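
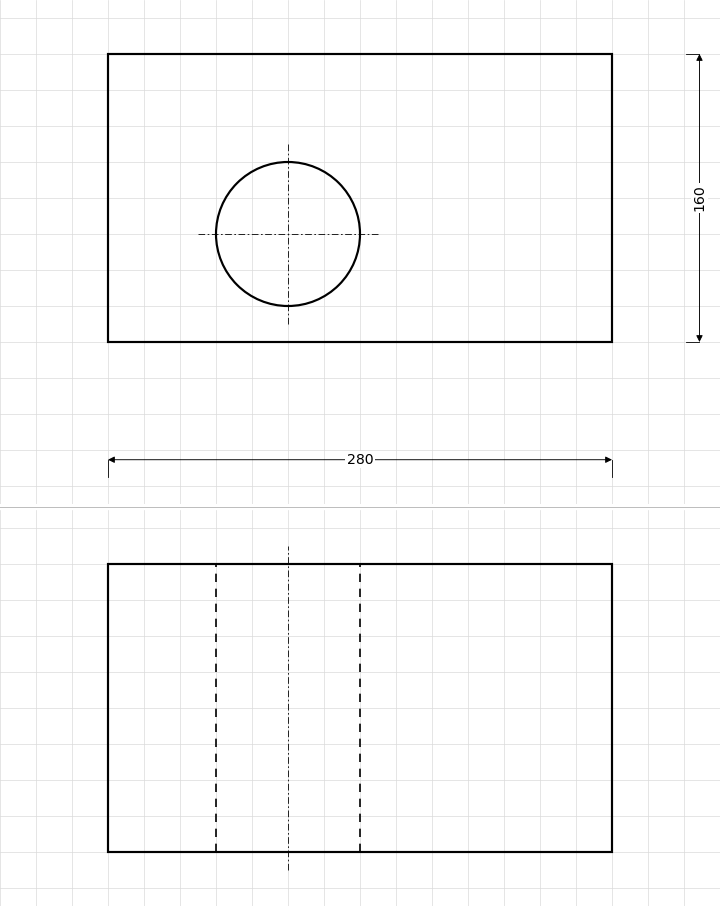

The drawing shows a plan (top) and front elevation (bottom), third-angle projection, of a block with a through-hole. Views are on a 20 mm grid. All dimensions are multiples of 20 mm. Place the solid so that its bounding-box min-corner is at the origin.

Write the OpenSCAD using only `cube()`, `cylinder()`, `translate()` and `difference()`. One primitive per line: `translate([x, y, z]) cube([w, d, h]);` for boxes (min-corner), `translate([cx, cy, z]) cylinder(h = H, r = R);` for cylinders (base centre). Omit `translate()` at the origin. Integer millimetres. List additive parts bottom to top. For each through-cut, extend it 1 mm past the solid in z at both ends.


difference() {
  cube([280, 160, 160]);
  translate([100, 60, -1]) cylinder(h = 162, r = 40);
}


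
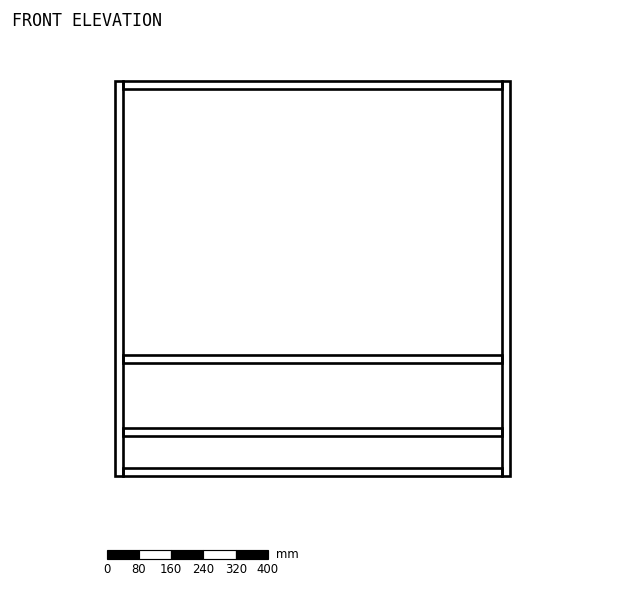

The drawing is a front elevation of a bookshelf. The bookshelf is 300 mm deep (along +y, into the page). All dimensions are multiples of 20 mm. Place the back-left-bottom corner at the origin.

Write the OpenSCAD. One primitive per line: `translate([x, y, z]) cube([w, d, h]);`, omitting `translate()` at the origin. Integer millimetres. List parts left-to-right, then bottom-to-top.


cube([20, 300, 980]);
translate([20, 0, 0]) cube([940, 300, 20]);
translate([20, 0, 100]) cube([940, 300, 20]);
translate([20, 0, 280]) cube([940, 300, 20]);
translate([20, 0, 960]) cube([940, 300, 20]);
translate([960, 0, 0]) cube([20, 300, 980]);


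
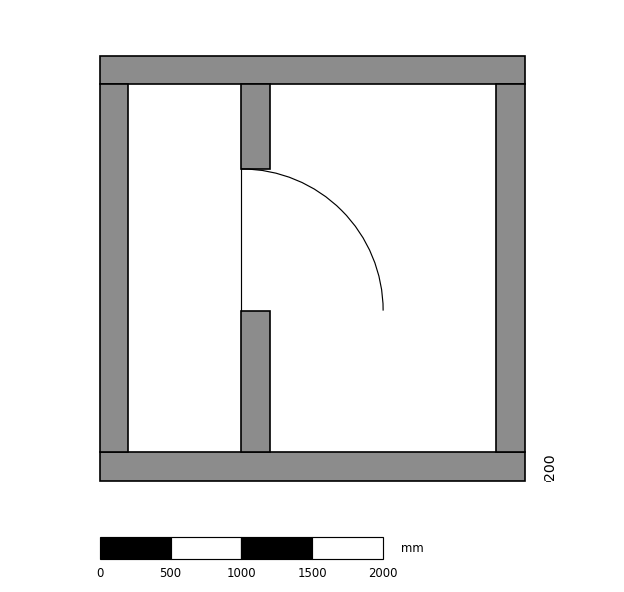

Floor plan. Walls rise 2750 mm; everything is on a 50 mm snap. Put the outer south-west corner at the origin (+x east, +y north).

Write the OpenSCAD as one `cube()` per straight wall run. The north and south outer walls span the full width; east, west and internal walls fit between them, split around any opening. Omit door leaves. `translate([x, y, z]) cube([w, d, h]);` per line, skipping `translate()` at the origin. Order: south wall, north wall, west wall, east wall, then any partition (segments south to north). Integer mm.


cube([3000, 200, 2750]);
translate([0, 2800, 0]) cube([3000, 200, 2750]);
translate([0, 200, 0]) cube([200, 2600, 2750]);
translate([2800, 200, 0]) cube([200, 2600, 2750]);
translate([1000, 200, 0]) cube([200, 1000, 2750]);
translate([1000, 2200, 0]) cube([200, 600, 2750]);


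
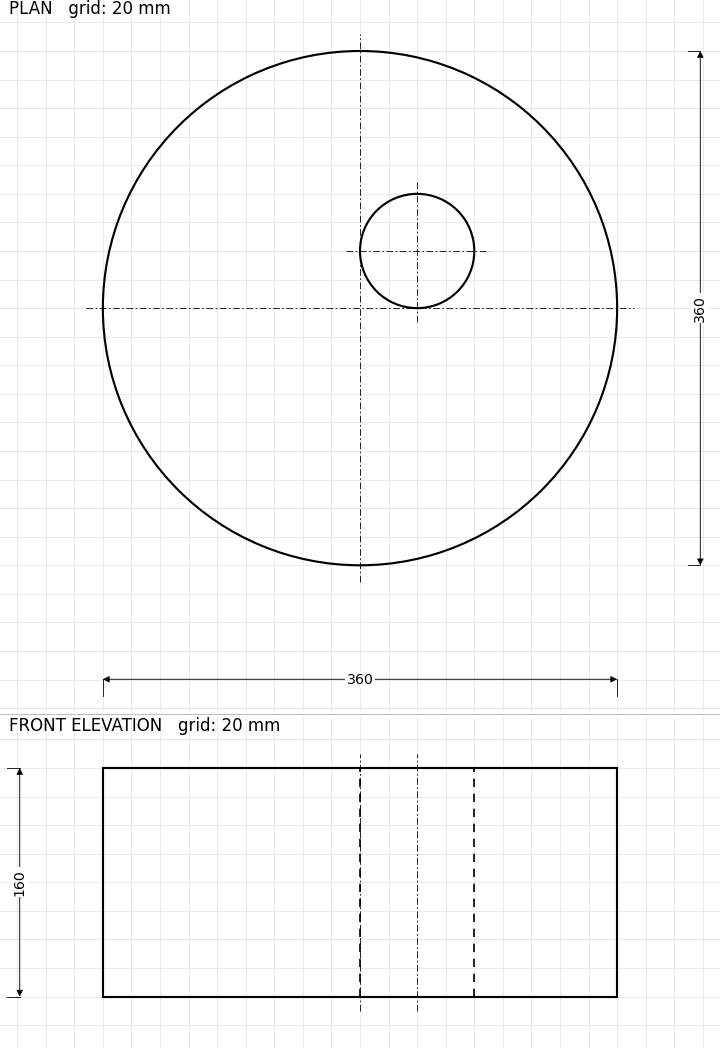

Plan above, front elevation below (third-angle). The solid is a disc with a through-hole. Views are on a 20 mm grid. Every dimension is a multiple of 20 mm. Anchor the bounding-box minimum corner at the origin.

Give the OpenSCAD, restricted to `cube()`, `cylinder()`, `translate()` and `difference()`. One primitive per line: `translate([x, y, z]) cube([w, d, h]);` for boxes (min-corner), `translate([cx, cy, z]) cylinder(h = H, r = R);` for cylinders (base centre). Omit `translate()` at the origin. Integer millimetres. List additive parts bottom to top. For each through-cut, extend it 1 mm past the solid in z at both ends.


difference() {
  translate([180, 180, 0]) cylinder(h = 160, r = 180);
  translate([220, 220, -1]) cylinder(h = 162, r = 40);
}


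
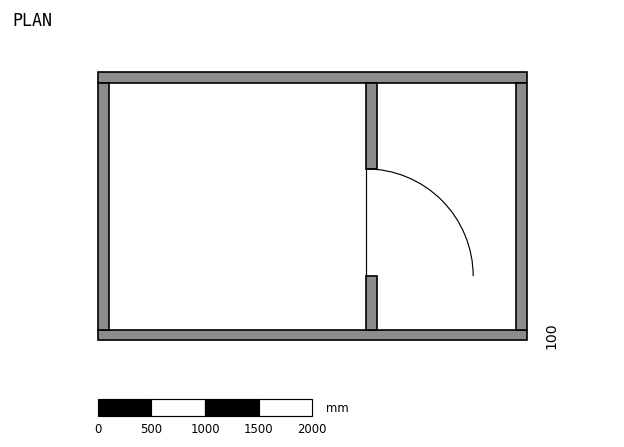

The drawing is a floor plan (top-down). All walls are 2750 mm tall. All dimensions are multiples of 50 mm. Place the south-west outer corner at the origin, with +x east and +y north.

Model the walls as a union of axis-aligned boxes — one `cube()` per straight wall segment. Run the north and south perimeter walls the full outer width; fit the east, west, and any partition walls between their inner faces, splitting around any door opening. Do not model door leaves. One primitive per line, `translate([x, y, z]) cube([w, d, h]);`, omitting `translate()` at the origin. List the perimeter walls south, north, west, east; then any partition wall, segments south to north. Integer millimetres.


cube([4000, 100, 2750]);
translate([0, 2400, 0]) cube([4000, 100, 2750]);
translate([0, 100, 0]) cube([100, 2300, 2750]);
translate([3900, 100, 0]) cube([100, 2300, 2750]);
translate([2500, 100, 0]) cube([100, 500, 2750]);
translate([2500, 1600, 0]) cube([100, 800, 2750]);


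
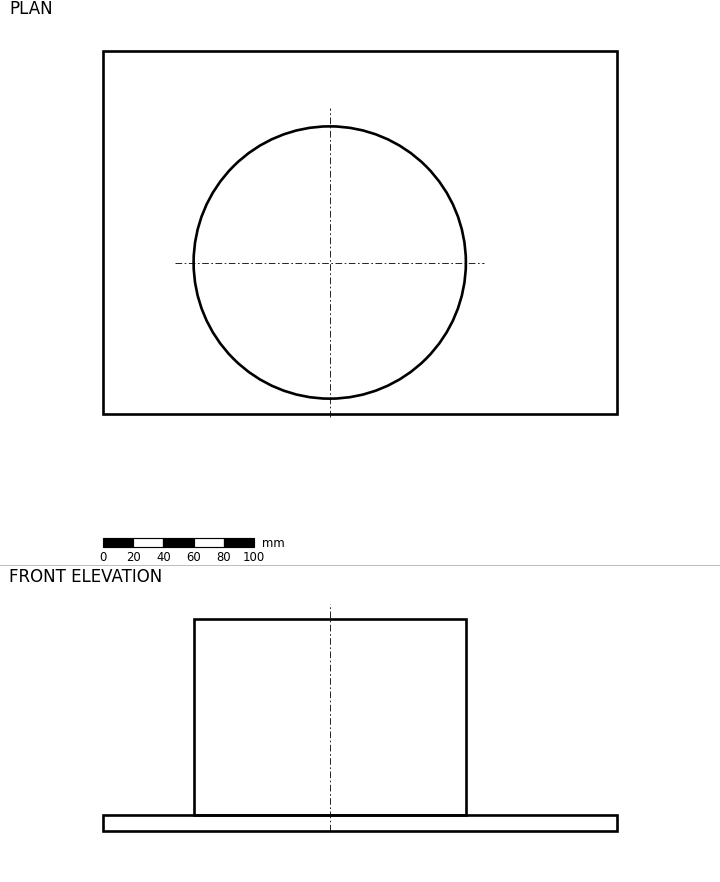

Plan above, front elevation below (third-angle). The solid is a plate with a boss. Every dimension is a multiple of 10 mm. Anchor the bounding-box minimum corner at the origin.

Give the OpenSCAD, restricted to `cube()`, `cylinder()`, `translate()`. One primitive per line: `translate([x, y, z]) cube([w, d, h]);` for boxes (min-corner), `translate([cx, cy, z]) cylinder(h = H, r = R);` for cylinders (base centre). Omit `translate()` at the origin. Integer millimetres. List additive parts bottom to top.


cube([340, 240, 10]);
translate([150, 100, 10]) cylinder(h = 130, r = 90);


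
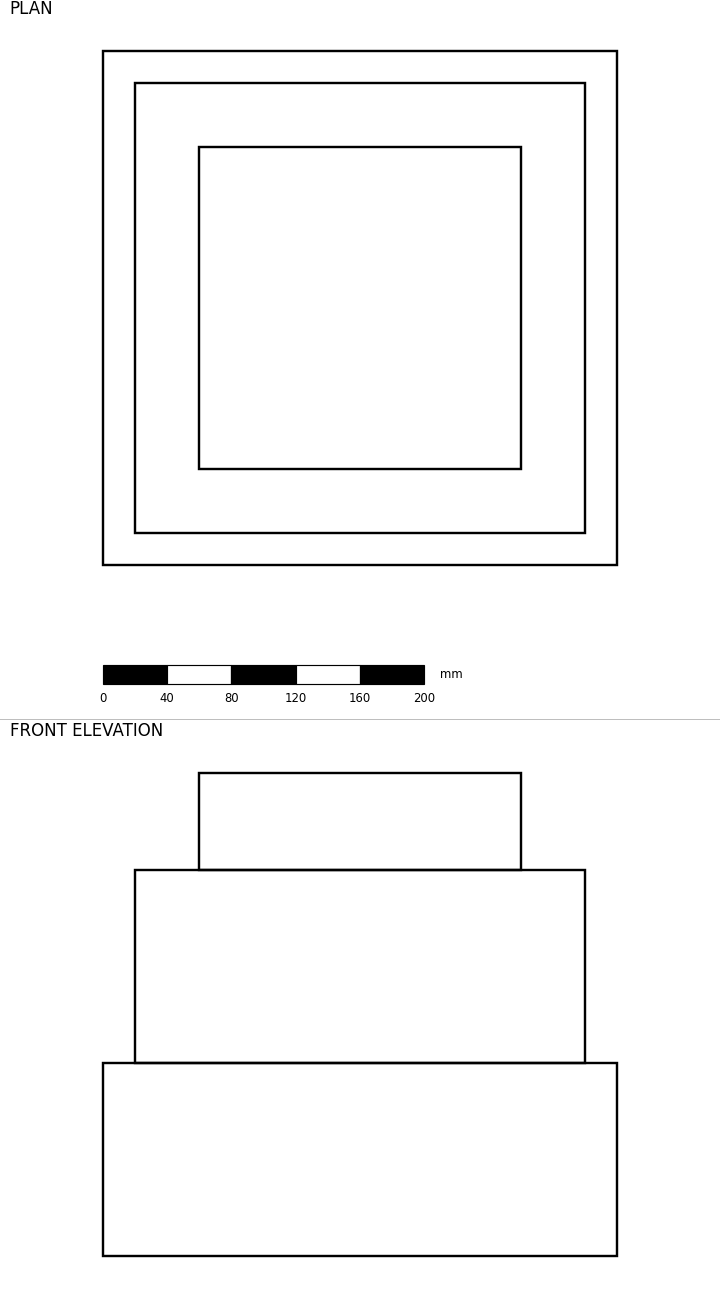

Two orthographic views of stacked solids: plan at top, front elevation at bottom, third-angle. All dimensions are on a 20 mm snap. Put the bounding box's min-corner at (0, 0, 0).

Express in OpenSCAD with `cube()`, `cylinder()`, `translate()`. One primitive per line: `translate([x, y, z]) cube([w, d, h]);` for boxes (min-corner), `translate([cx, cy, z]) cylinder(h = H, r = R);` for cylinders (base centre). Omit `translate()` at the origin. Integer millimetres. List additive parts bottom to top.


cube([320, 320, 120]);
translate([20, 20, 120]) cube([280, 280, 120]);
translate([60, 60, 240]) cube([200, 200, 60]);


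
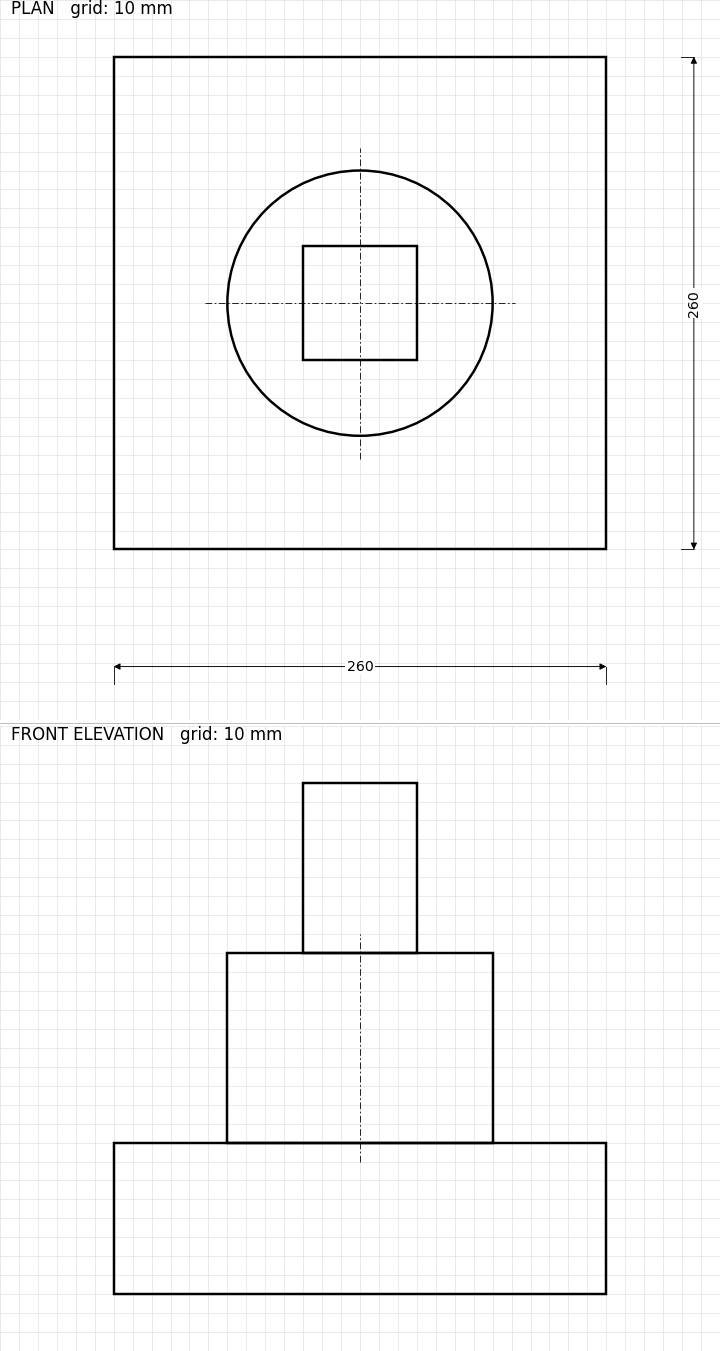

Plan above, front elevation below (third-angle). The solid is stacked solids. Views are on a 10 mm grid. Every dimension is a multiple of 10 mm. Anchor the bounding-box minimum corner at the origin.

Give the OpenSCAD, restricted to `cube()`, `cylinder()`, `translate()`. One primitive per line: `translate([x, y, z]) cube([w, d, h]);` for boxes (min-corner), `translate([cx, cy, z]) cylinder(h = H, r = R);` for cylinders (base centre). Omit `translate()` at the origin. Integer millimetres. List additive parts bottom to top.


cube([260, 260, 80]);
translate([130, 130, 80]) cylinder(h = 100, r = 70);
translate([100, 100, 180]) cube([60, 60, 90]);


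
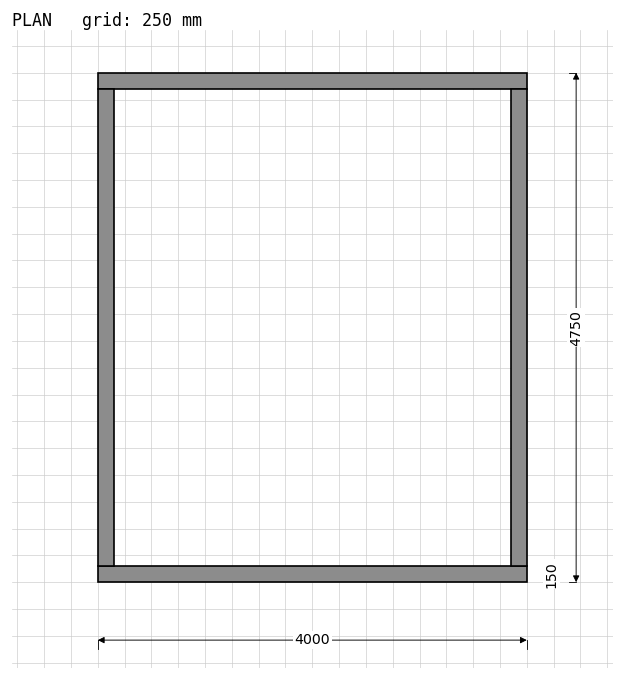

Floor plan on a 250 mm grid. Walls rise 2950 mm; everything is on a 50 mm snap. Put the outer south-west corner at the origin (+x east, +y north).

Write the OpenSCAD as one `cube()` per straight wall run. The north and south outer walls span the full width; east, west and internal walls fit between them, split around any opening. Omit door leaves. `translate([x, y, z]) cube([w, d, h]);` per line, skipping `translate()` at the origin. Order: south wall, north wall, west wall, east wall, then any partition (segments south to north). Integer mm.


cube([4000, 150, 2950]);
translate([0, 4600, 0]) cube([4000, 150, 2950]);
translate([0, 150, 0]) cube([150, 4450, 2950]);
translate([3850, 150, 0]) cube([150, 4450, 2950]);


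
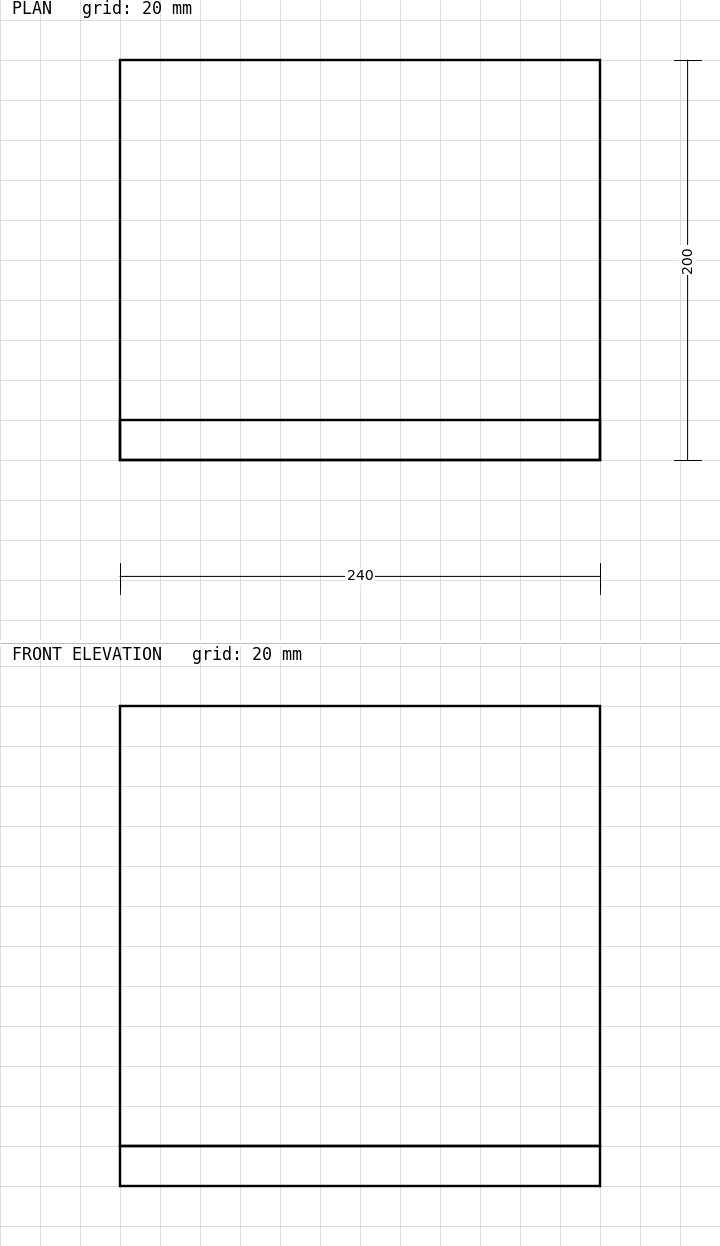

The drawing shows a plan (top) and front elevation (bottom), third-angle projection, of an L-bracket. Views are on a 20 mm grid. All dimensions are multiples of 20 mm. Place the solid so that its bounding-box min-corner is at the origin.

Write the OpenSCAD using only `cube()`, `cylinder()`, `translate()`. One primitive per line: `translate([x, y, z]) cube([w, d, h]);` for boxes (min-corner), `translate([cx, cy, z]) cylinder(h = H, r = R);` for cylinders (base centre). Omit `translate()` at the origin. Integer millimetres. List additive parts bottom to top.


cube([240, 200, 20]);
translate([0, 0, 20]) cube([240, 20, 220]);


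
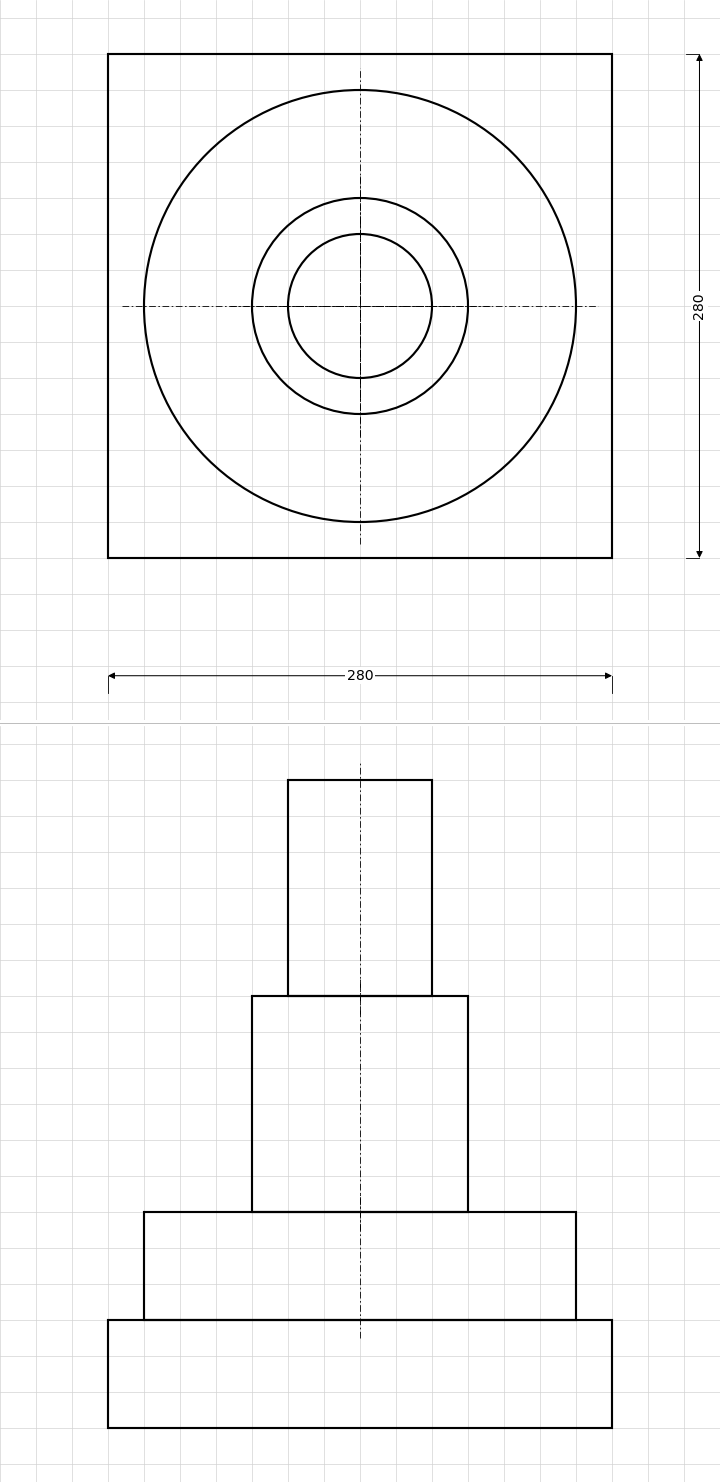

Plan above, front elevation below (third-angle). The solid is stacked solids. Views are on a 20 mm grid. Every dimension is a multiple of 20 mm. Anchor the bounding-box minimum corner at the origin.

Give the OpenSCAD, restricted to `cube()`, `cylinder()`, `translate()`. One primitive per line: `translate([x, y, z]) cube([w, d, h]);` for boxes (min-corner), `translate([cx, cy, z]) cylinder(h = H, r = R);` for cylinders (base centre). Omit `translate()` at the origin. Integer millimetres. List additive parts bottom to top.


cube([280, 280, 60]);
translate([140, 140, 60]) cylinder(h = 60, r = 120);
translate([140, 140, 120]) cylinder(h = 120, r = 60);
translate([140, 140, 240]) cylinder(h = 120, r = 40);


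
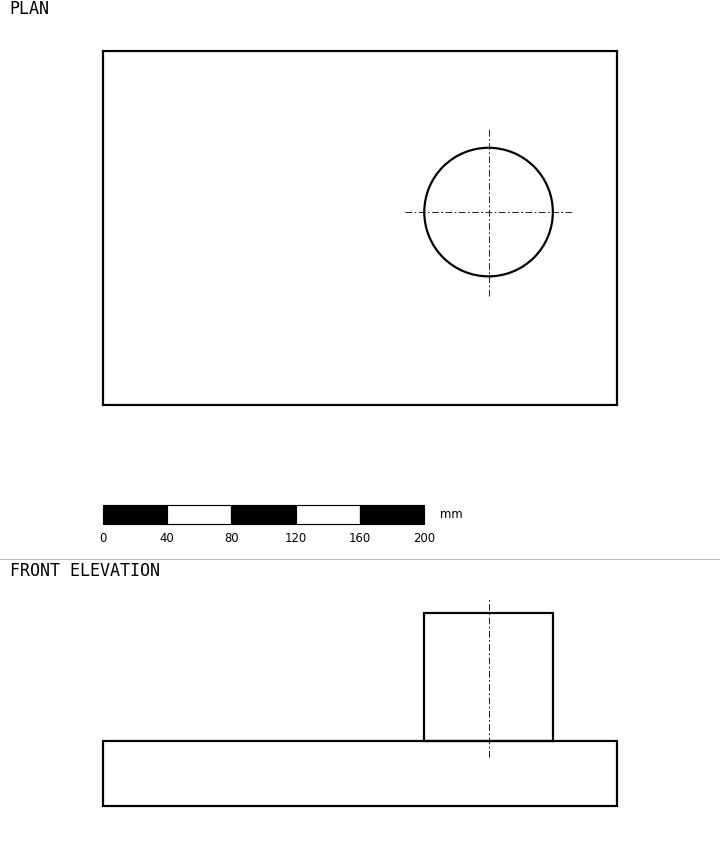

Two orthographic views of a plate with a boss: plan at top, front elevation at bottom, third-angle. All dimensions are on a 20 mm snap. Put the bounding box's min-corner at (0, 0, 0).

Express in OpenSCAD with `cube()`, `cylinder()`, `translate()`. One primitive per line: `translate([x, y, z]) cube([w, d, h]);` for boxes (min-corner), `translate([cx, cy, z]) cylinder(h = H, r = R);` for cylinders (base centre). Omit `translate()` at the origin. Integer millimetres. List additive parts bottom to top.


cube([320, 220, 40]);
translate([240, 120, 40]) cylinder(h = 80, r = 40);


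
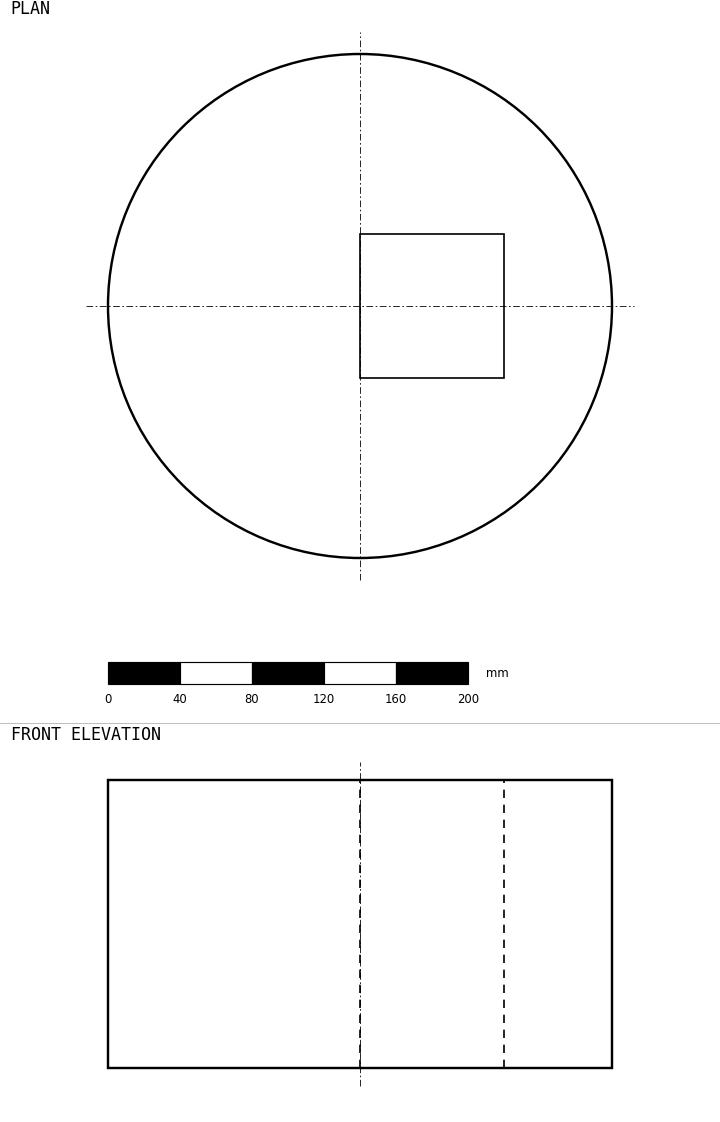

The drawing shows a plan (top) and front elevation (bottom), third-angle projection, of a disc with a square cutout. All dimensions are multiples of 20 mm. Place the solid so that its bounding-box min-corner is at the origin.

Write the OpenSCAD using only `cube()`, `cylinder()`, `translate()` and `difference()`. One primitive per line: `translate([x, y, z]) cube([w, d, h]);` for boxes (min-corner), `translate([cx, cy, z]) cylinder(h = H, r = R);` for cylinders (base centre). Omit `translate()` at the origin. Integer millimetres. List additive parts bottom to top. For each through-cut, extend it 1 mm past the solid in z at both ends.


difference() {
  translate([140, 140, 0]) cylinder(h = 160, r = 140);
  translate([140, 100, -1]) cube([80, 80, 162]);
}


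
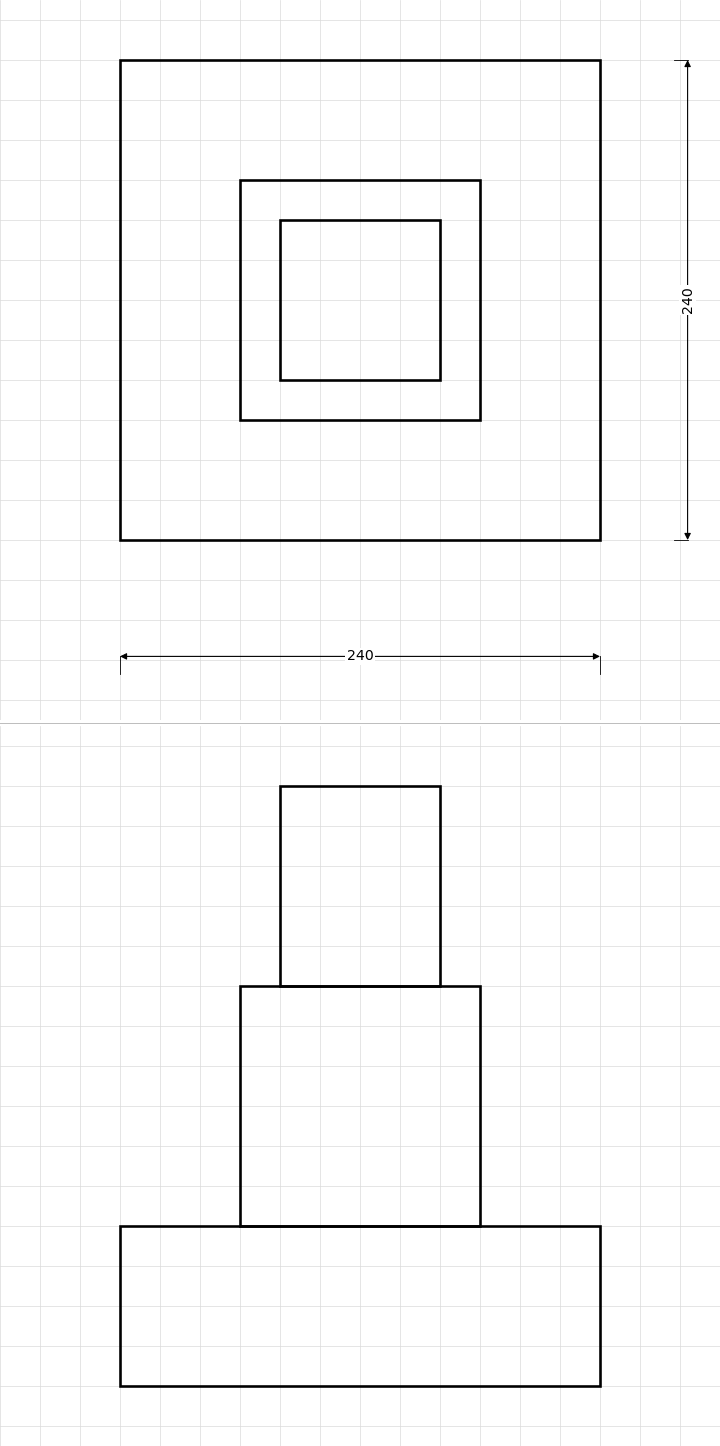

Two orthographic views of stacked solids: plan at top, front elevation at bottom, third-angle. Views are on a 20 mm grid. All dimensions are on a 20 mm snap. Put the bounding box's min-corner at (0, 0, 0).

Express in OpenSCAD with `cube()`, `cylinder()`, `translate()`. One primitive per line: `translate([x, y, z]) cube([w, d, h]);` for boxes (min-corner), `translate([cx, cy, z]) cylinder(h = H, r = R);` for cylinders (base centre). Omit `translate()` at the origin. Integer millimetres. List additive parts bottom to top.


cube([240, 240, 80]);
translate([60, 60, 80]) cube([120, 120, 120]);
translate([80, 80, 200]) cube([80, 80, 100]);


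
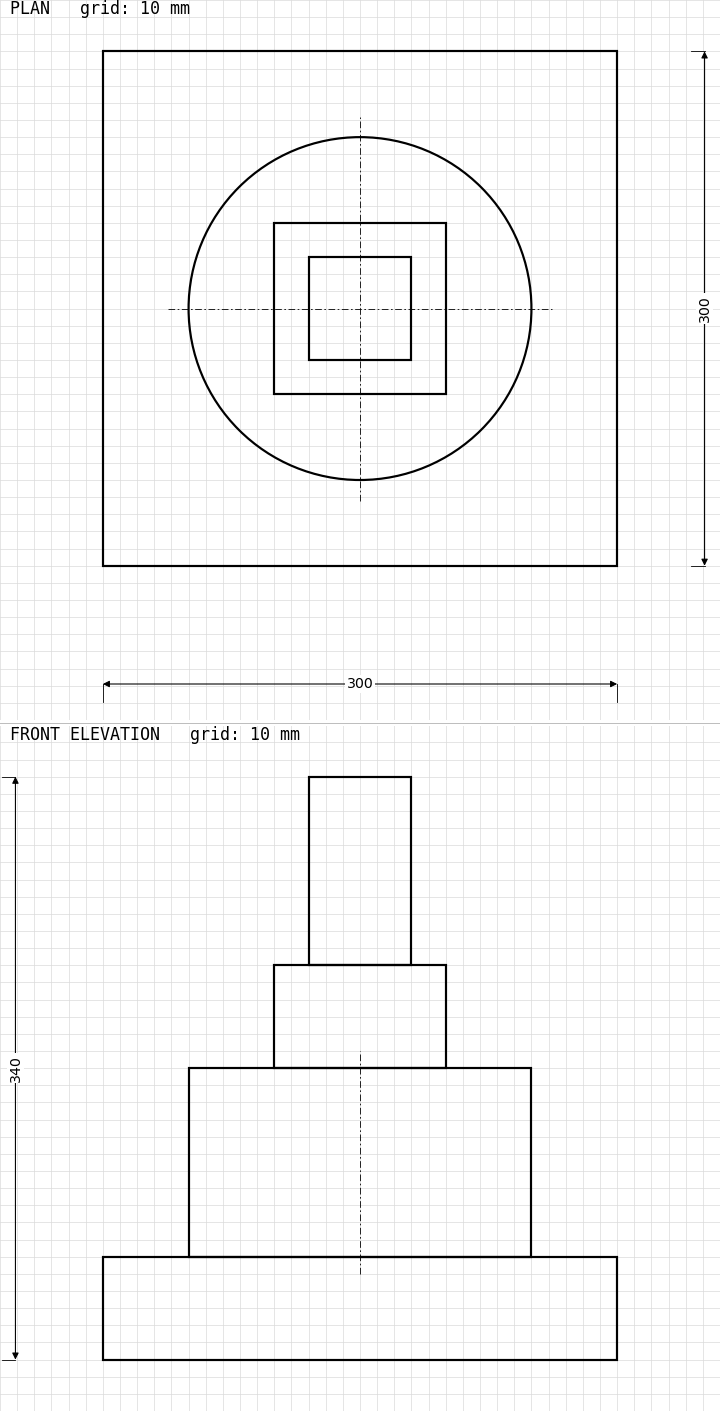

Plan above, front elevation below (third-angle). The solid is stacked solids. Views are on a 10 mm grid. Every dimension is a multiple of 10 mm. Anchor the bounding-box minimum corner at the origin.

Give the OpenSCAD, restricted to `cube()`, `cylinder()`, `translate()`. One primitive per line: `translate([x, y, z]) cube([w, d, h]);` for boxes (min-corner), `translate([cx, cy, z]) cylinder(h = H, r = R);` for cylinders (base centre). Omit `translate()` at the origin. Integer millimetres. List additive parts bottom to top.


cube([300, 300, 60]);
translate([150, 150, 60]) cylinder(h = 110, r = 100);
translate([100, 100, 170]) cube([100, 100, 60]);
translate([120, 120, 230]) cube([60, 60, 110]);


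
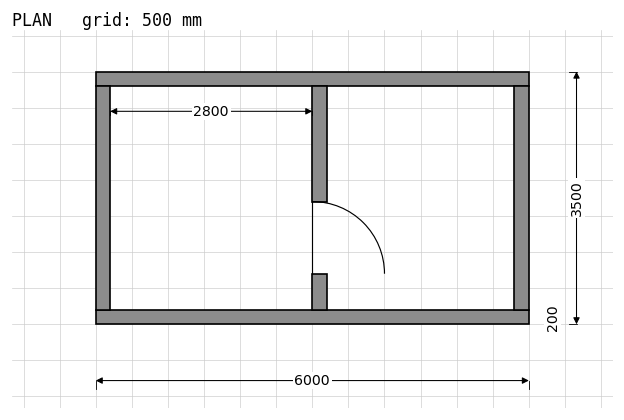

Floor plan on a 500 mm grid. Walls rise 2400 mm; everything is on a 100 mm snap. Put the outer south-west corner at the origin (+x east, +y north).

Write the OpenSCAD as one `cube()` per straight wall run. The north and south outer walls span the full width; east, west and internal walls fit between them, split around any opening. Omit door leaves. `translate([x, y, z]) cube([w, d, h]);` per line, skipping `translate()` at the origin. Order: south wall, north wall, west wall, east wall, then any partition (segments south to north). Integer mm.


cube([6000, 200, 2400]);
translate([0, 3300, 0]) cube([6000, 200, 2400]);
translate([0, 200, 0]) cube([200, 3100, 2400]);
translate([5800, 200, 0]) cube([200, 3100, 2400]);
translate([3000, 200, 0]) cube([200, 500, 2400]);
translate([3000, 1700, 0]) cube([200, 1600, 2400]);


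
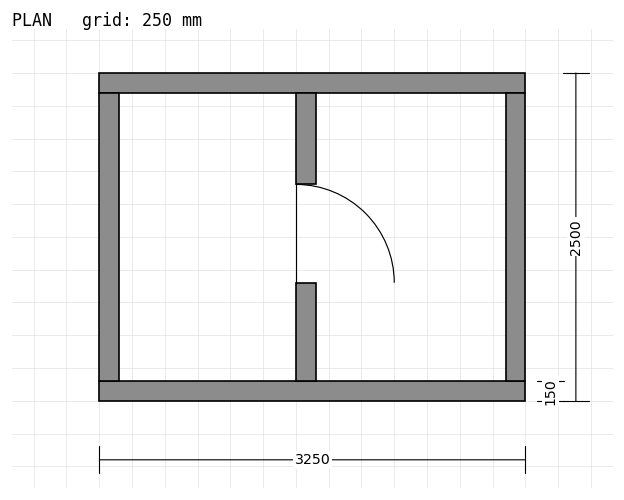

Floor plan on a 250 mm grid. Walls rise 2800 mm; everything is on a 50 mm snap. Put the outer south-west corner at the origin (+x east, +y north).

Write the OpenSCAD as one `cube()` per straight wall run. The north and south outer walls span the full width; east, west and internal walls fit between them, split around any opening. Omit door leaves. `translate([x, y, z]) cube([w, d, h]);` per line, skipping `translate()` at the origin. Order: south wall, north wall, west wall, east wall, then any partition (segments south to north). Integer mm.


cube([3250, 150, 2800]);
translate([0, 2350, 0]) cube([3250, 150, 2800]);
translate([0, 150, 0]) cube([150, 2200, 2800]);
translate([3100, 150, 0]) cube([150, 2200, 2800]);
translate([1500, 150, 0]) cube([150, 750, 2800]);
translate([1500, 1650, 0]) cube([150, 700, 2800]);


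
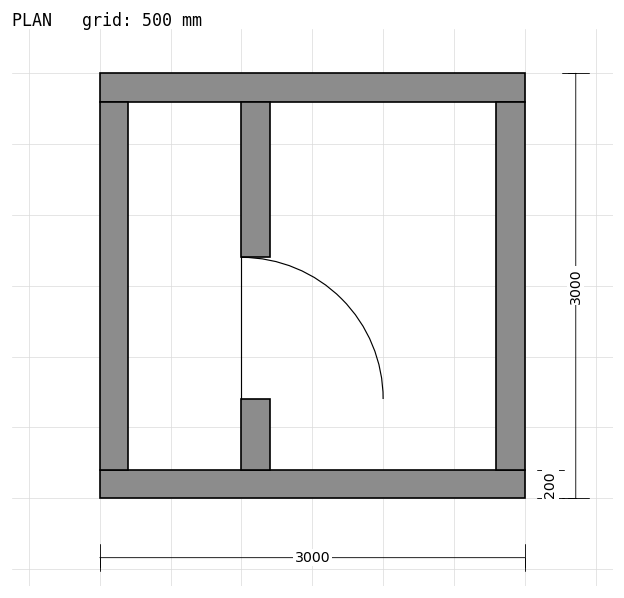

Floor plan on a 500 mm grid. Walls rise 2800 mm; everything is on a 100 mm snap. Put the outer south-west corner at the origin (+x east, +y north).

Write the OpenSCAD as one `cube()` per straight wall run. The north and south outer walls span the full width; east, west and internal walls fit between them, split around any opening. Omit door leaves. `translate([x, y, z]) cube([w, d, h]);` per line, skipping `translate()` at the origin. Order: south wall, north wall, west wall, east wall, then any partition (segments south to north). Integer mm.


cube([3000, 200, 2800]);
translate([0, 2800, 0]) cube([3000, 200, 2800]);
translate([0, 200, 0]) cube([200, 2600, 2800]);
translate([2800, 200, 0]) cube([200, 2600, 2800]);
translate([1000, 200, 0]) cube([200, 500, 2800]);
translate([1000, 1700, 0]) cube([200, 1100, 2800]);


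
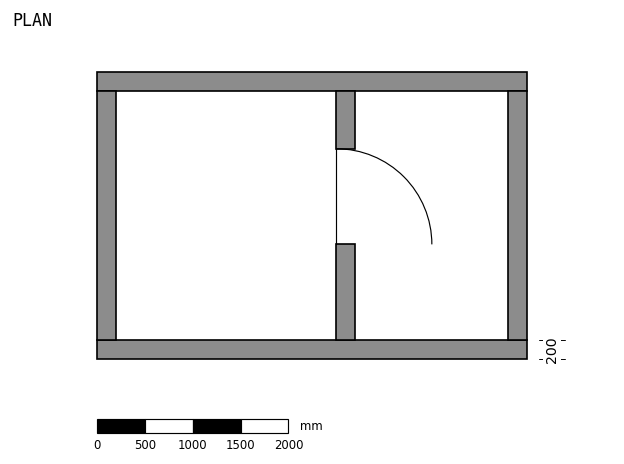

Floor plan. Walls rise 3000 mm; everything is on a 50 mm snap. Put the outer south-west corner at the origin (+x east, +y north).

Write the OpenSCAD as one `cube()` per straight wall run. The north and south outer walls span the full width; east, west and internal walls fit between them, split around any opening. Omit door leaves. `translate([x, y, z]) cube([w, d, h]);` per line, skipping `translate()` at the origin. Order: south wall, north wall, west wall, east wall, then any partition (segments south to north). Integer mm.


cube([4500, 200, 3000]);
translate([0, 2800, 0]) cube([4500, 200, 3000]);
translate([0, 200, 0]) cube([200, 2600, 3000]);
translate([4300, 200, 0]) cube([200, 2600, 3000]);
translate([2500, 200, 0]) cube([200, 1000, 3000]);
translate([2500, 2200, 0]) cube([200, 600, 3000]);


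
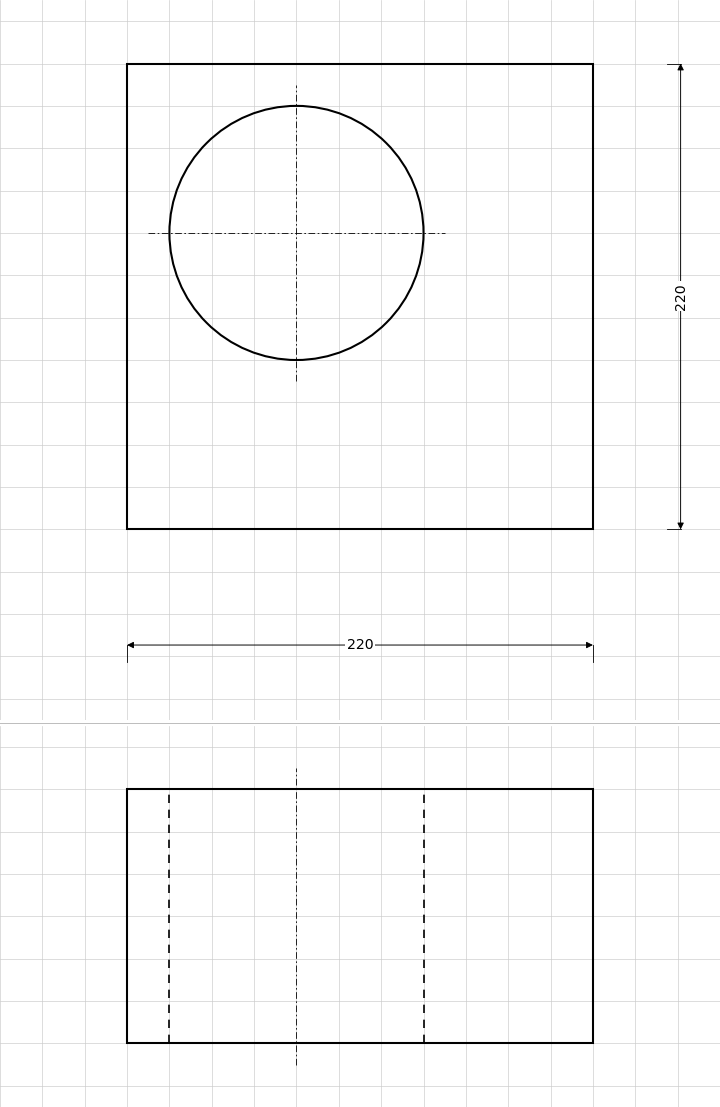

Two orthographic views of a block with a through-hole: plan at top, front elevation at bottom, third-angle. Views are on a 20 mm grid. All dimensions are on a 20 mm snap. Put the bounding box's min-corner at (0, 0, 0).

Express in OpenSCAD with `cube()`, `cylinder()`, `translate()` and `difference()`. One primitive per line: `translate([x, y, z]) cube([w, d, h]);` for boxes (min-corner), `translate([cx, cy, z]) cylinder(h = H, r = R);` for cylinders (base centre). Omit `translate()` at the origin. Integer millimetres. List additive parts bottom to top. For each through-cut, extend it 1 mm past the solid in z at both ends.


difference() {
  cube([220, 220, 120]);
  translate([80, 140, -1]) cylinder(h = 122, r = 60);
}


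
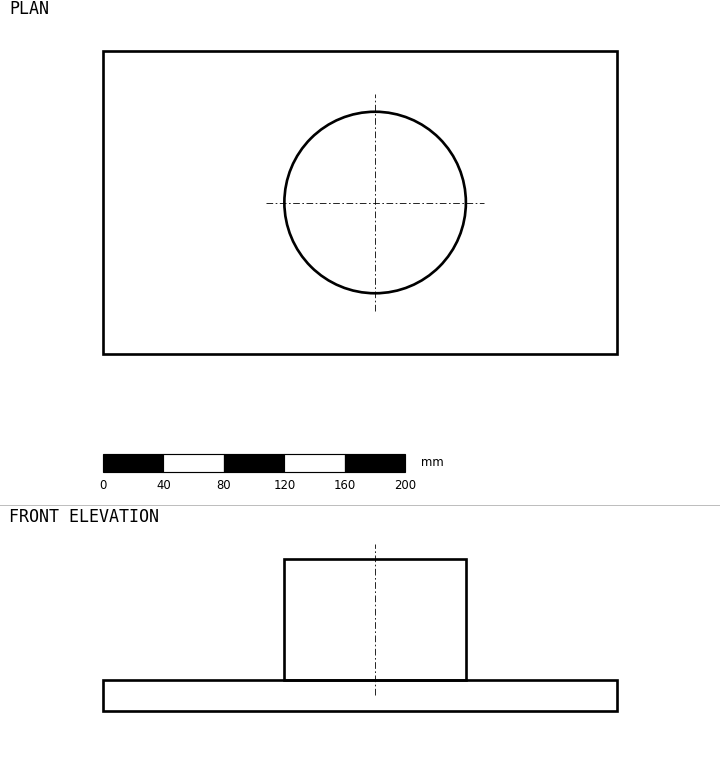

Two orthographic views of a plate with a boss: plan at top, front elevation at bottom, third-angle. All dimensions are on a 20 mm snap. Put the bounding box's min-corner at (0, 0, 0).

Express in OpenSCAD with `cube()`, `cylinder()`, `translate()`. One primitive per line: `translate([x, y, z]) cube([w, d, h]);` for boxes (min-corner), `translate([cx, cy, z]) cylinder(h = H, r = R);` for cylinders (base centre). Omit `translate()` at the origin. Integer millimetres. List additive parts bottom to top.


cube([340, 200, 20]);
translate([180, 100, 20]) cylinder(h = 80, r = 60);


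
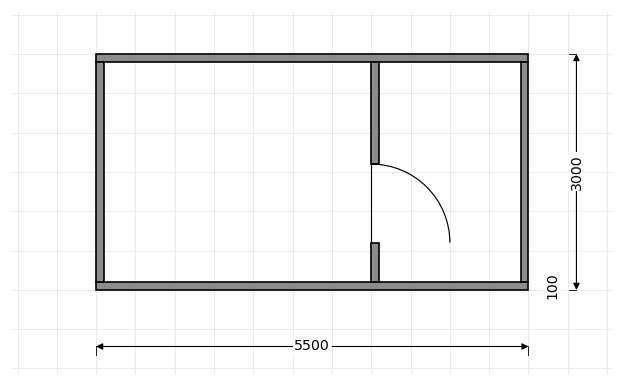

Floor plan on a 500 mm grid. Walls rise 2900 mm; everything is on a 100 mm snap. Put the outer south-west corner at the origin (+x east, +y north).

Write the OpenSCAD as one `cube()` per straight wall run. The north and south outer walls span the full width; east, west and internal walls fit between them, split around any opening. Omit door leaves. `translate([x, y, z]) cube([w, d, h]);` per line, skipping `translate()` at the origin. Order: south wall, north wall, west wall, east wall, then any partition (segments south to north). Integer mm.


cube([5500, 100, 2900]);
translate([0, 2900, 0]) cube([5500, 100, 2900]);
translate([0, 100, 0]) cube([100, 2800, 2900]);
translate([5400, 100, 0]) cube([100, 2800, 2900]);
translate([3500, 100, 0]) cube([100, 500, 2900]);
translate([3500, 1600, 0]) cube([100, 1300, 2900]);


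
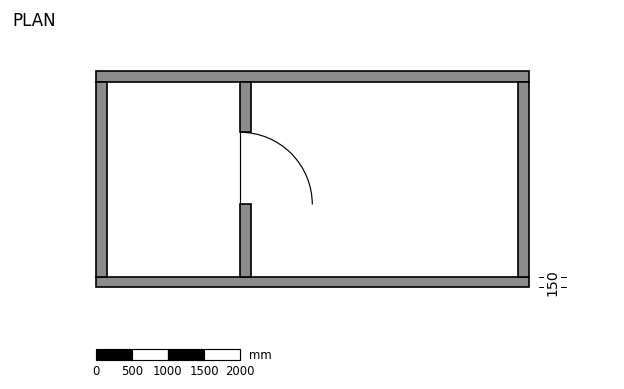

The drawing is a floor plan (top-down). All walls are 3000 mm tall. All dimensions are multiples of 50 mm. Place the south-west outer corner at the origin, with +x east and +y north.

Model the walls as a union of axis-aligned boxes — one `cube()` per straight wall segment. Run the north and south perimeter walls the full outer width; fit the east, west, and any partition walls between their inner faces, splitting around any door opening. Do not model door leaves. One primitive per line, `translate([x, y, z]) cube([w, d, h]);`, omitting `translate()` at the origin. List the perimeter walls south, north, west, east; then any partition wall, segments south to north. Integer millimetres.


cube([6000, 150, 3000]);
translate([0, 2850, 0]) cube([6000, 150, 3000]);
translate([0, 150, 0]) cube([150, 2700, 3000]);
translate([5850, 150, 0]) cube([150, 2700, 3000]);
translate([2000, 150, 0]) cube([150, 1000, 3000]);
translate([2000, 2150, 0]) cube([150, 700, 3000]);


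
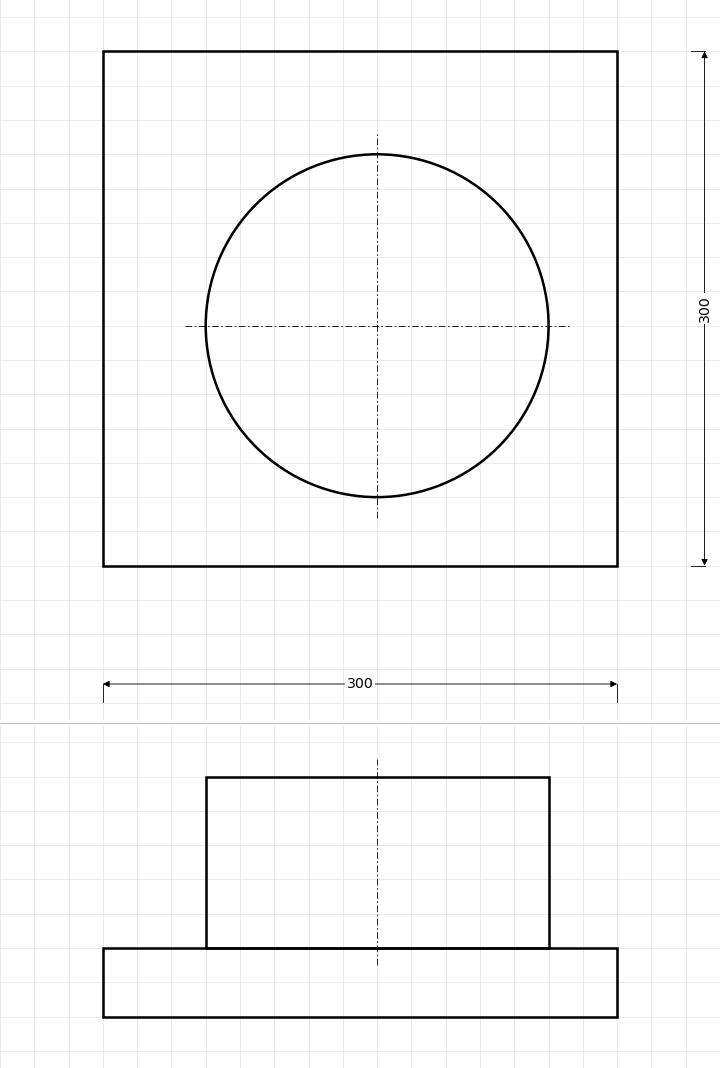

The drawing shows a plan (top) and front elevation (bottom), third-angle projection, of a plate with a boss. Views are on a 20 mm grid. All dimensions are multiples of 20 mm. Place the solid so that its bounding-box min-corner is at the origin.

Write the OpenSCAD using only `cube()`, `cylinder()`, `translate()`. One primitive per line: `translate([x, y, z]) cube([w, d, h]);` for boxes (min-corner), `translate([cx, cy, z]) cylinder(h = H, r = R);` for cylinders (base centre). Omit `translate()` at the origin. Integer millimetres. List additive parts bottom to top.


cube([300, 300, 40]);
translate([160, 140, 40]) cylinder(h = 100, r = 100);


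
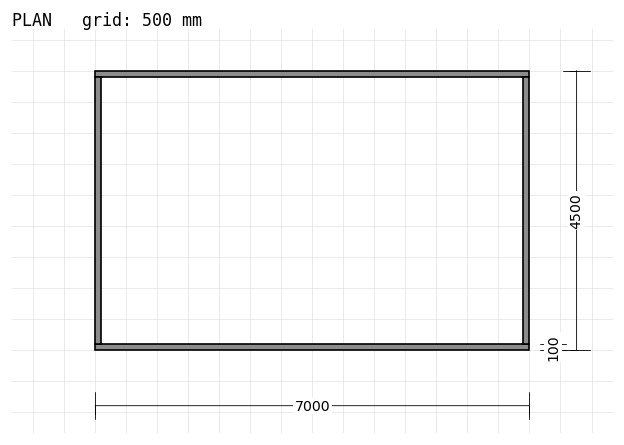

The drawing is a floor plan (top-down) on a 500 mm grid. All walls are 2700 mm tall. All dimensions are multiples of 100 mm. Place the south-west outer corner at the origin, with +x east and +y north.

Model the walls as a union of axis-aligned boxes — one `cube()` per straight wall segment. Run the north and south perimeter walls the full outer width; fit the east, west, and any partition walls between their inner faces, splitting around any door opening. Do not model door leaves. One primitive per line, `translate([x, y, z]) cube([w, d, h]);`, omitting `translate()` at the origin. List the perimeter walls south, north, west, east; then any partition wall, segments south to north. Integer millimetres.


cube([7000, 100, 2700]);
translate([0, 4400, 0]) cube([7000, 100, 2700]);
translate([0, 100, 0]) cube([100, 4300, 2700]);
translate([6900, 100, 0]) cube([100, 4300, 2700]);


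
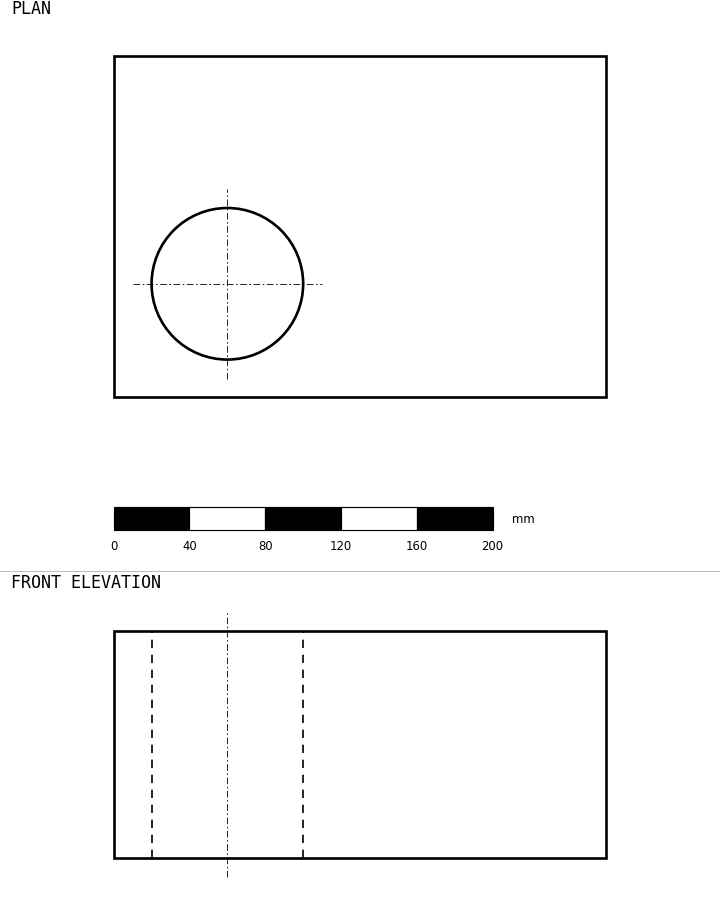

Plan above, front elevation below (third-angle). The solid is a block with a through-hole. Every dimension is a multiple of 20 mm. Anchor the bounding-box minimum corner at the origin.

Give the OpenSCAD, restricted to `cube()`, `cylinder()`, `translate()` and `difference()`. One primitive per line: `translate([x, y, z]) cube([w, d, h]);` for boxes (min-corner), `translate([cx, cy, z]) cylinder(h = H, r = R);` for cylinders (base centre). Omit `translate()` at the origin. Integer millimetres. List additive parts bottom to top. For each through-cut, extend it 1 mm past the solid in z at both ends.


difference() {
  cube([260, 180, 120]);
  translate([60, 60, -1]) cylinder(h = 122, r = 40);
}


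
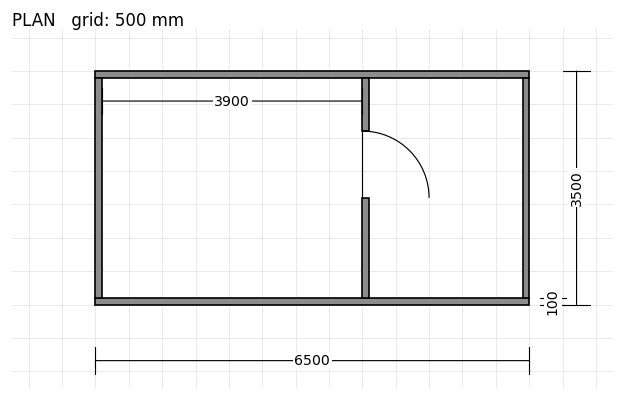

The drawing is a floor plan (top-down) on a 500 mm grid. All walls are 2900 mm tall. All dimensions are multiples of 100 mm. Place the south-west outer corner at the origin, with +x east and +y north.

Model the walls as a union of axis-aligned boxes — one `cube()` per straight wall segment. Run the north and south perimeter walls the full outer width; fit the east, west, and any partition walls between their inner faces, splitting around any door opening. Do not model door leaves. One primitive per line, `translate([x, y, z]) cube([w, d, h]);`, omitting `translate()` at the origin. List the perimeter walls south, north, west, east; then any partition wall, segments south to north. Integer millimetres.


cube([6500, 100, 2900]);
translate([0, 3400, 0]) cube([6500, 100, 2900]);
translate([0, 100, 0]) cube([100, 3300, 2900]);
translate([6400, 100, 0]) cube([100, 3300, 2900]);
translate([4000, 100, 0]) cube([100, 1500, 2900]);
translate([4000, 2600, 0]) cube([100, 800, 2900]);


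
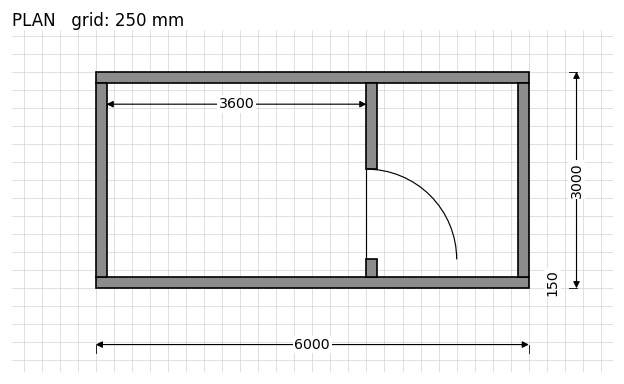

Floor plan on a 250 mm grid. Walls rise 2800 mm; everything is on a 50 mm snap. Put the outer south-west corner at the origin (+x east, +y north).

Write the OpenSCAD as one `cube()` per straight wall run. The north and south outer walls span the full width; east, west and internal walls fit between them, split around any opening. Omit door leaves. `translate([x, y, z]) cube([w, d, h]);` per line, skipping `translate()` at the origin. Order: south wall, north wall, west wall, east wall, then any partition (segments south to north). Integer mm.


cube([6000, 150, 2800]);
translate([0, 2850, 0]) cube([6000, 150, 2800]);
translate([0, 150, 0]) cube([150, 2700, 2800]);
translate([5850, 150, 0]) cube([150, 2700, 2800]);
translate([3750, 150, 0]) cube([150, 250, 2800]);
translate([3750, 1650, 0]) cube([150, 1200, 2800]);


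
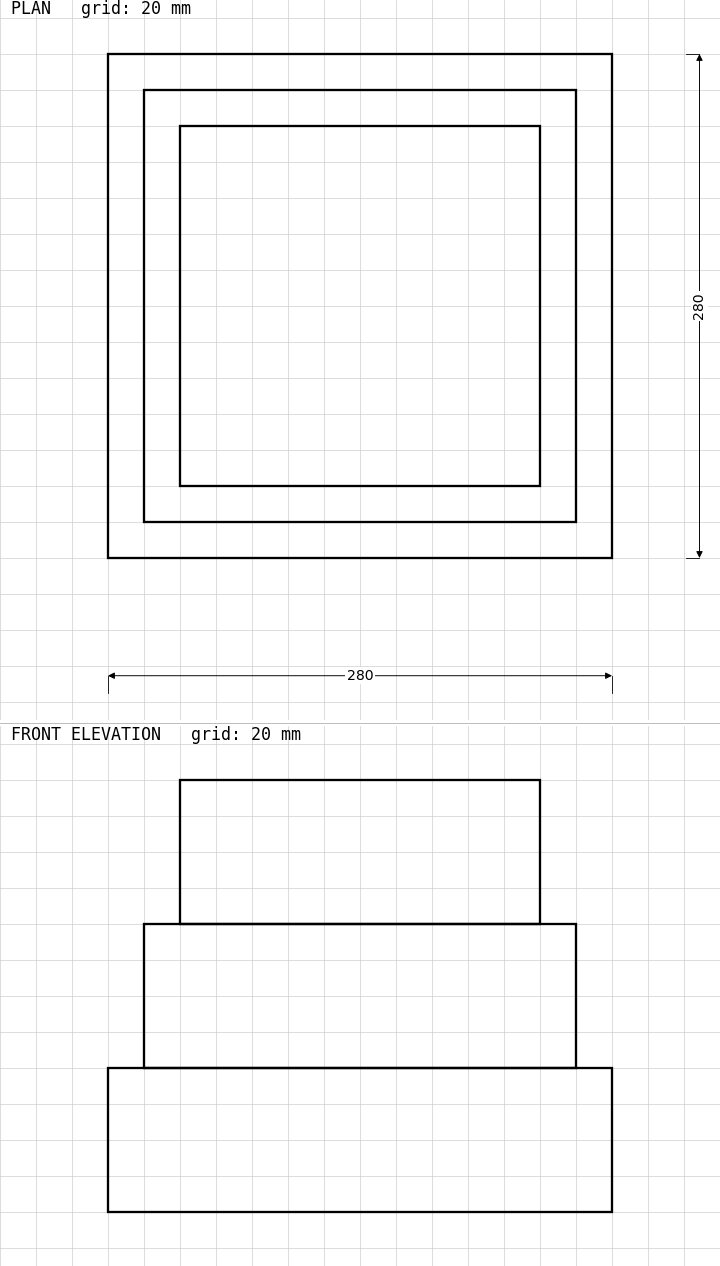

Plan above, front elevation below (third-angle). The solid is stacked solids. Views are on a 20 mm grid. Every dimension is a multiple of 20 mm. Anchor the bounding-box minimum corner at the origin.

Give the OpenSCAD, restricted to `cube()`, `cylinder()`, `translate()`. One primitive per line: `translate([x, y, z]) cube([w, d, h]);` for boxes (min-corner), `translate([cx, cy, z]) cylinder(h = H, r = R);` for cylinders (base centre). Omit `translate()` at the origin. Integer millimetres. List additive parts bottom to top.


cube([280, 280, 80]);
translate([20, 20, 80]) cube([240, 240, 80]);
translate([40, 40, 160]) cube([200, 200, 80]);


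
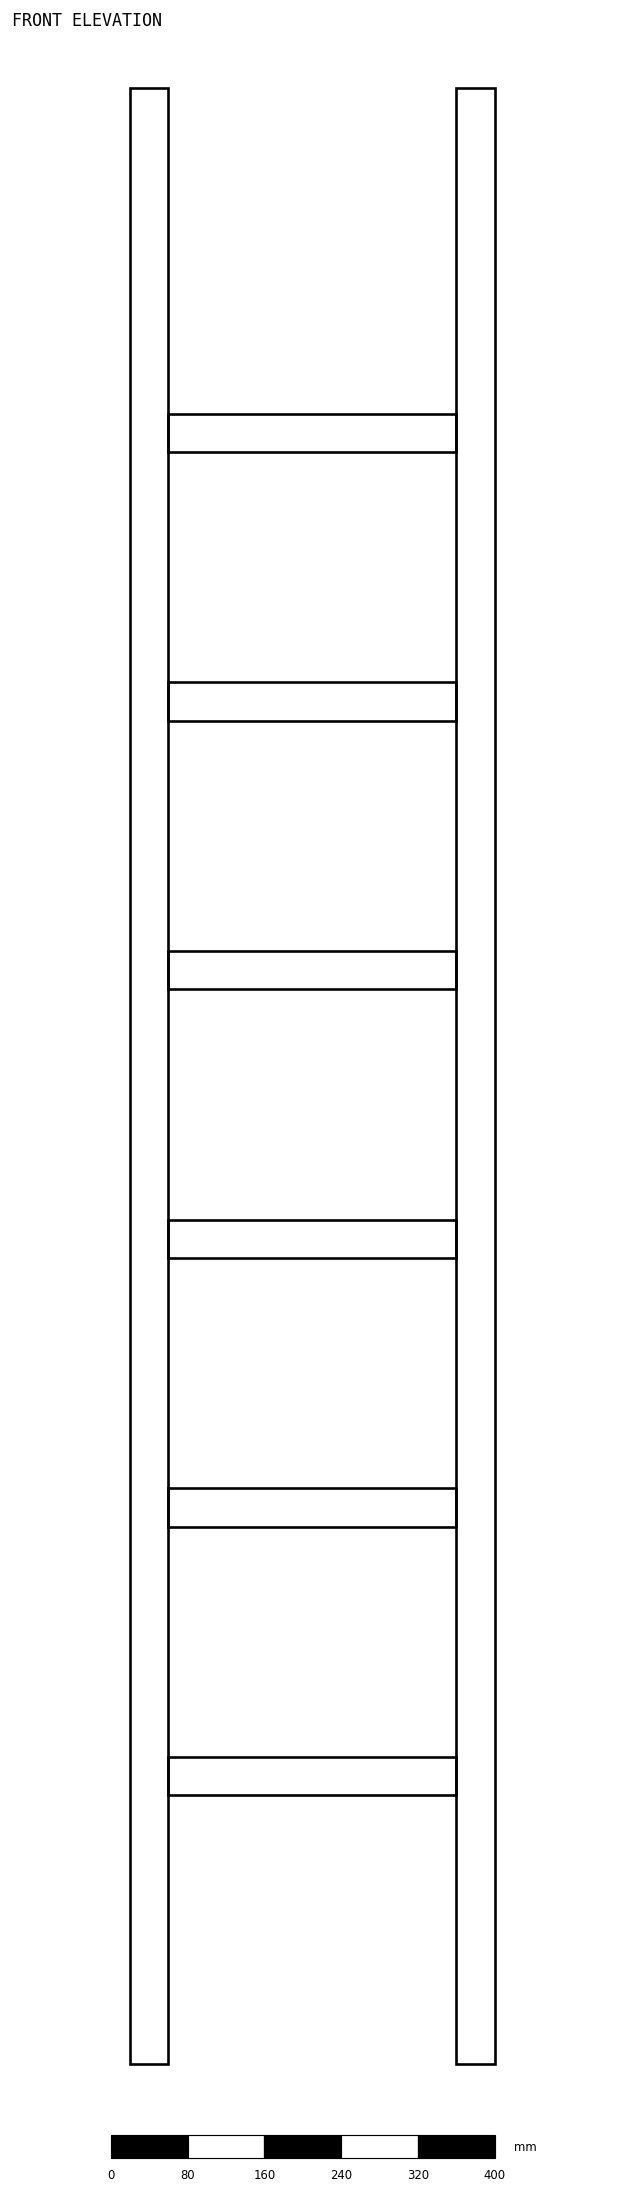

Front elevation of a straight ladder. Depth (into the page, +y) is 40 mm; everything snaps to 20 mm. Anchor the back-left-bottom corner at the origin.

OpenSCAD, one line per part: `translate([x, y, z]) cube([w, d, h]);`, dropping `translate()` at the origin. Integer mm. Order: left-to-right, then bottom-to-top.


cube([40, 40, 2060]);
translate([40, 0, 280]) cube([300, 40, 40]);
translate([40, 0, 560]) cube([300, 40, 40]);
translate([40, 0, 840]) cube([300, 40, 40]);
translate([40, 0, 1120]) cube([300, 40, 40]);
translate([40, 0, 1400]) cube([300, 40, 40]);
translate([40, 0, 1680]) cube([300, 40, 40]);
translate([340, 0, 0]) cube([40, 40, 2060]);


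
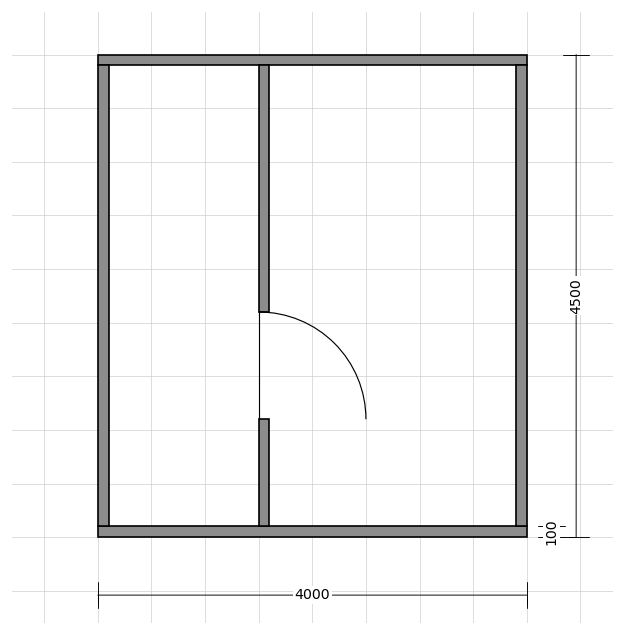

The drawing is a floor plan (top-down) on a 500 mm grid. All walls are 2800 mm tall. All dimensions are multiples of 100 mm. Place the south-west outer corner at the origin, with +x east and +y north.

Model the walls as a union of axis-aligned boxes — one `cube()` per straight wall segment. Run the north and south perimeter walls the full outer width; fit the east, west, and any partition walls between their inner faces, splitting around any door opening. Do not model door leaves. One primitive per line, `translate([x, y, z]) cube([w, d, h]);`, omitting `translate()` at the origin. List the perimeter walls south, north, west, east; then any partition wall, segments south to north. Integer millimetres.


cube([4000, 100, 2800]);
translate([0, 4400, 0]) cube([4000, 100, 2800]);
translate([0, 100, 0]) cube([100, 4300, 2800]);
translate([3900, 100, 0]) cube([100, 4300, 2800]);
translate([1500, 100, 0]) cube([100, 1000, 2800]);
translate([1500, 2100, 0]) cube([100, 2300, 2800]);


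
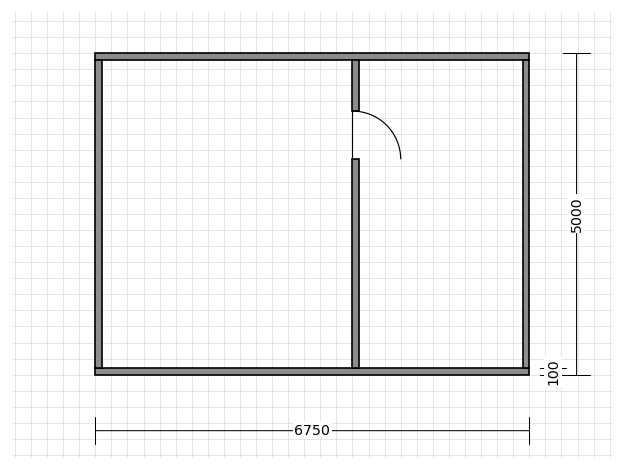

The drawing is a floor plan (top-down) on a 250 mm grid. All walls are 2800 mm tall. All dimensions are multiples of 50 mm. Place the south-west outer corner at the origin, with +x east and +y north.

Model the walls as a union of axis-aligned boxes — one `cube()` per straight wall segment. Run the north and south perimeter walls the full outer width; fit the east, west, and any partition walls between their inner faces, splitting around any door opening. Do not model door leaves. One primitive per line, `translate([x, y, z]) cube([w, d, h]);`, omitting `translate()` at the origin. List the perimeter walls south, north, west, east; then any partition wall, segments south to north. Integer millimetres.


cube([6750, 100, 2800]);
translate([0, 4900, 0]) cube([6750, 100, 2800]);
translate([0, 100, 0]) cube([100, 4800, 2800]);
translate([6650, 100, 0]) cube([100, 4800, 2800]);
translate([4000, 100, 0]) cube([100, 3250, 2800]);
translate([4000, 4100, 0]) cube([100, 800, 2800]);


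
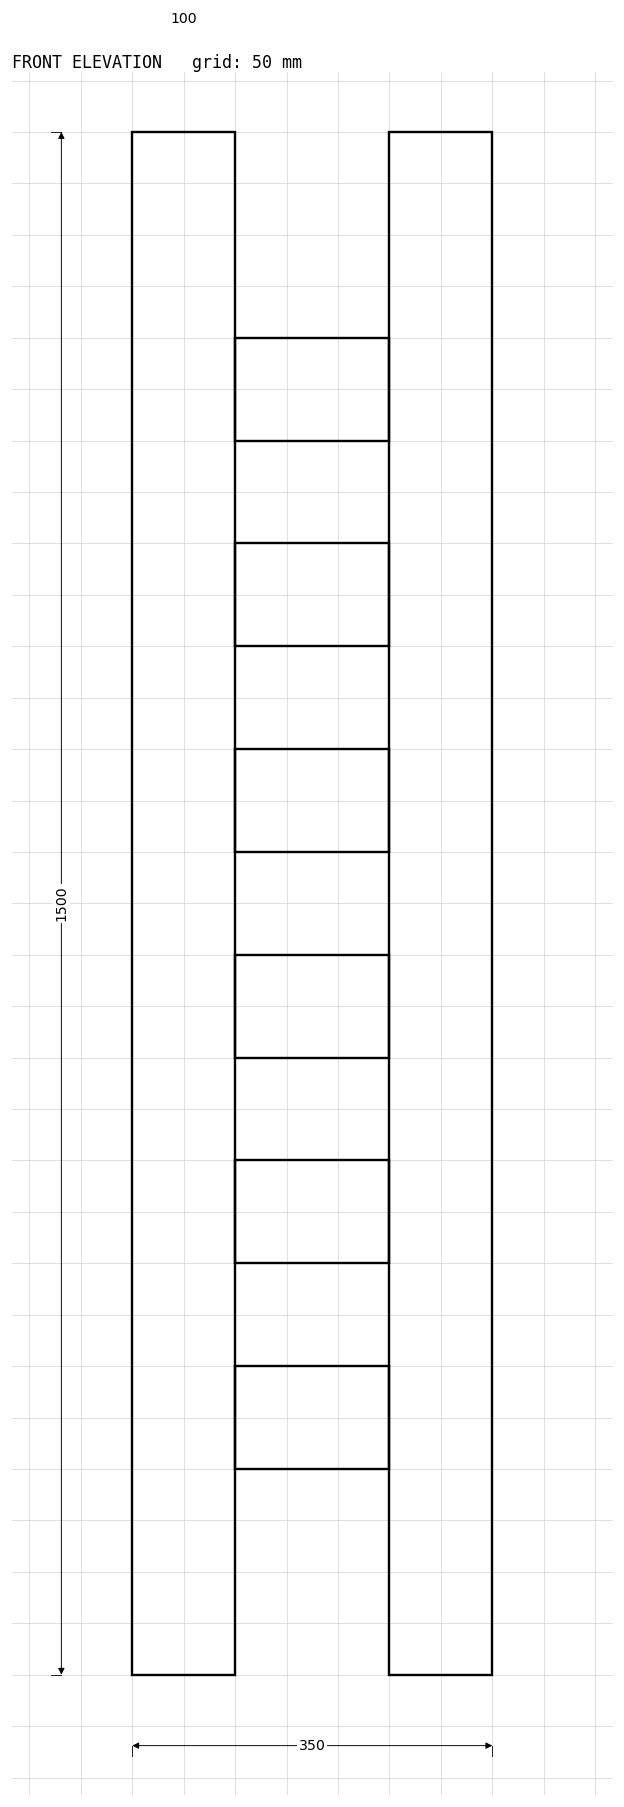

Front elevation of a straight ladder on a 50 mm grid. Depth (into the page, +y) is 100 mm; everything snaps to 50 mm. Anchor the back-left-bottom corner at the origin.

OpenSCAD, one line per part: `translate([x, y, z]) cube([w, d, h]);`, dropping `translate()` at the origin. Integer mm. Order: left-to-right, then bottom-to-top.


cube([100, 100, 1500]);
translate([100, 0, 200]) cube([150, 100, 100]);
translate([100, 0, 400]) cube([150, 100, 100]);
translate([100, 0, 600]) cube([150, 100, 100]);
translate([100, 0, 800]) cube([150, 100, 100]);
translate([100, 0, 1000]) cube([150, 100, 100]);
translate([100, 0, 1200]) cube([150, 100, 100]);
translate([250, 0, 0]) cube([100, 100, 1500]);


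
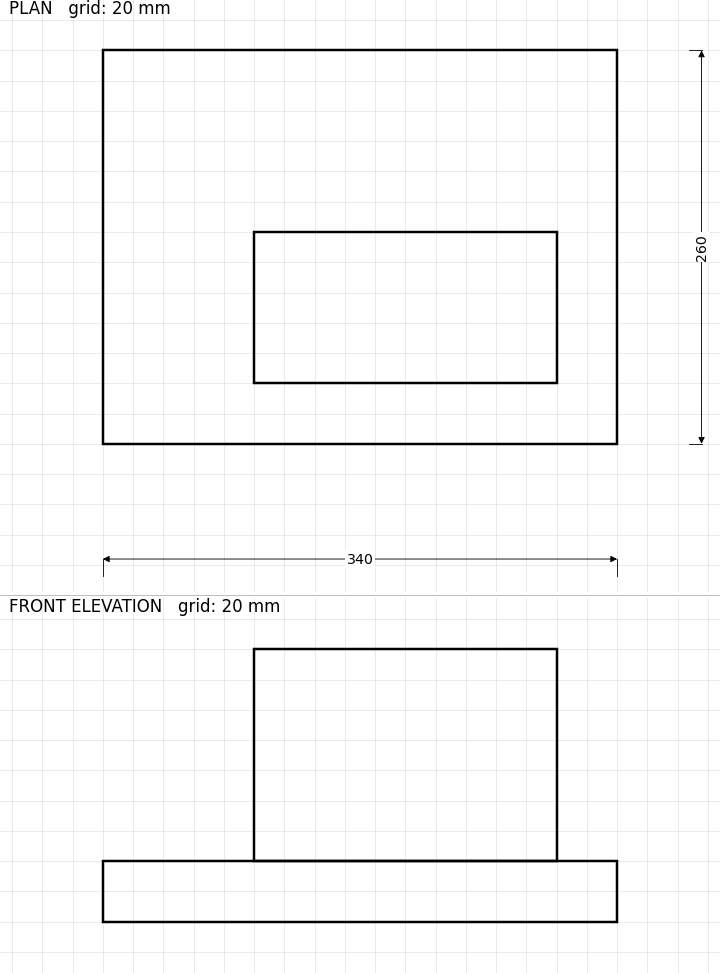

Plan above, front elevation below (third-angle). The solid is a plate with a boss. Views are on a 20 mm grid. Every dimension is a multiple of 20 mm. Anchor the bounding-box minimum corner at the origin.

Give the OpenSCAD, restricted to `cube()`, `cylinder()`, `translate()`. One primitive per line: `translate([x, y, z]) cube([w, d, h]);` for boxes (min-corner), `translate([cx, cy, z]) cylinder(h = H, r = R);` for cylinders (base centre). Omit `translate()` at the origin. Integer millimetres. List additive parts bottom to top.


cube([340, 260, 40]);
translate([100, 40, 40]) cube([200, 100, 140]);


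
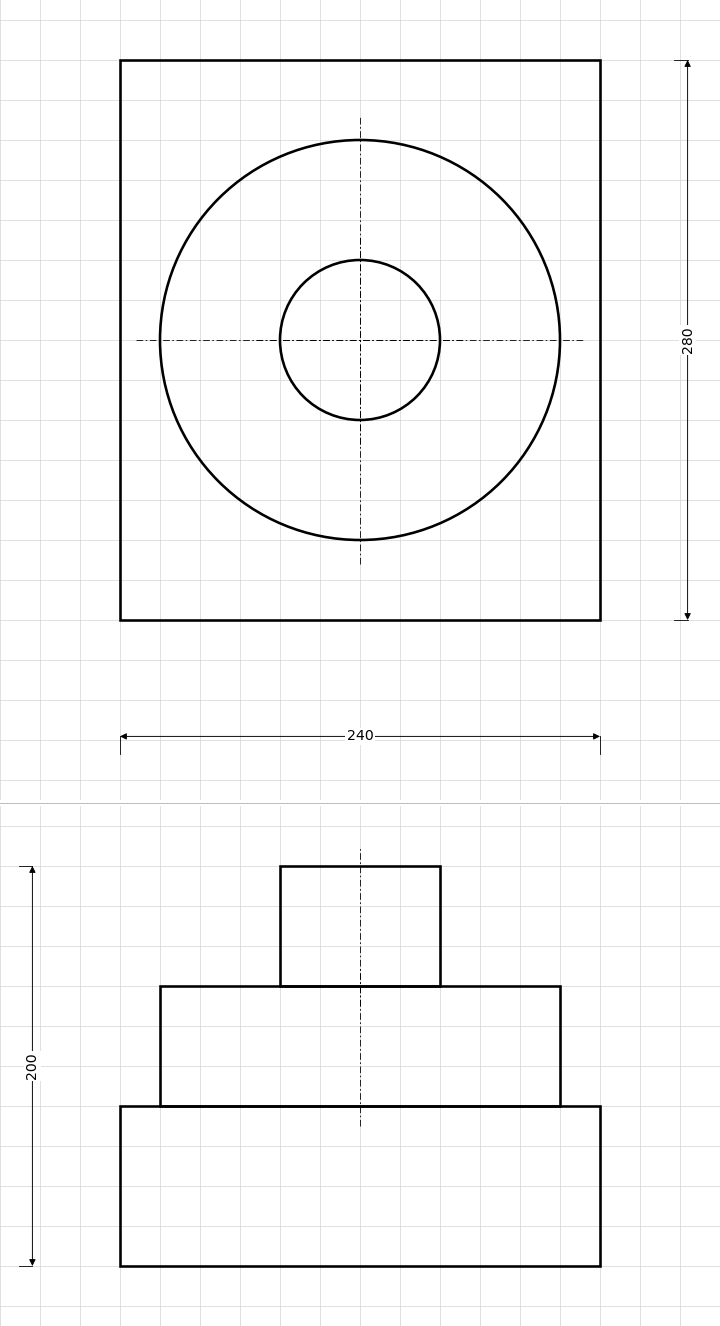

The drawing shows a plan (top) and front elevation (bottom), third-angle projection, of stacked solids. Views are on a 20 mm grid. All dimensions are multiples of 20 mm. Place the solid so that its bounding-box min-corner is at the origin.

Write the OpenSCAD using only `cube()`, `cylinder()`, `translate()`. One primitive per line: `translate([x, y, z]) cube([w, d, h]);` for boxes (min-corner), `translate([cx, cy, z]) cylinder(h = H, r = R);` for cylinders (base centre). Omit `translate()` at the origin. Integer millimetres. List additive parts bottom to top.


cube([240, 280, 80]);
translate([120, 140, 80]) cylinder(h = 60, r = 100);
translate([120, 140, 140]) cylinder(h = 60, r = 40);
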